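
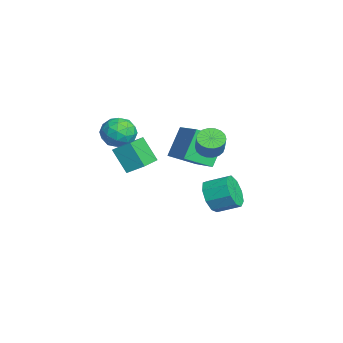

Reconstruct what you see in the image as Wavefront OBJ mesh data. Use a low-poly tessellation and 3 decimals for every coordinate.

v -2.112 -0.562 -0.945
v -2.791 -1.214 0.362
v -1.786 0.301 -0.345
v -2.465 -0.352 0.962
v -0.715 -1.328 -0.602
v -1.394 -1.981 0.705
v -0.389 -0.466 -0.002
v -1.068 -1.118 1.305
v 1.74 2.485 2.263
v 2.251 2.856 1.939
v 2.852 2.845 2.872
v 2.34 2.475 3.197
v 2.067 3.082 2.06
v 2.667 3.071 2.993
v 1.817 3.19 2.221
v 2.418 3.179 3.155
v 1.553 3.158 2.391
v 2.153 3.148 3.325
v 1.325 2.993 2.536
v 1.926 2.983 3.469
v 1.18 2.728 2.626
v 1.78 2.717 3.56
v 1.145 2.414 2.645
v 1.746 2.404 3.578
v 1.228 2.115 2.588
v 1.829 2.104 3.521
v 1.413 1.889 2.467
v 2.013 1.878 3.4
v 1.662 1.781 2.305
v 2.263 1.77 3.239
v 1.927 1.812 2.135
v 2.527 1.802 3.069
v 2.154 1.977 1.991
v 2.755 1.967 2.924
v 2.3 2.243 1.9
v 2.9 2.232 2.834
v 2.334 2.556 1.882
v 2.935 2.546 2.815
v -3.923 -0.982 1.325
v -3.066 -1.11 1.841
v -3.354 -1.95 0.139
v -2.497 -2.078 0.655
v -3.357 -2.479 0.999
v -3.709 -1.88 1.732
v -2.711 -1.18 0.248
v -3.063 -0.581 0.981
v -2.316 -1.232 1.176
v -2.716 -2.035 1.64
v -3.704 -1.025 0.34
v -4.104 -1.828 0.804
v -3.545 -0.961 1.687
v -2.875 -2.099 0.293
v -3.381 -2.335 0.495
v -2.877 -2.41 0.799
v -3.923 -1.413 1.623
v -3.418 -1.489 1.926
v -3.59 -2.293 1.432
v -3.002 -1.571 0.054
v -2.497 -1.647 0.357
v -3.543 -0.65 1.181
v -3.039 -0.725 1.485
v -2.83 -0.767 0.548
v -2.6 -1.108 1.599
v -2.265 -1.677 0.902
v -2.392 -1.149 0.663
v -2.598 -0.797 1.094
v -2.835 -1.58 1.872
v -2.5 -2.149 1.175
v -3.006 -2.384 1.377
v -3.213 -2.032 1.808
v -2.394 -1.652 1.481
v -3.92 -0.911 0.805
v -3.585 -1.48 0.108
v -3.207 -1.028 0.172
v -3.414 -0.676 0.603
v -4.155 -1.383 1.078
v -3.82 -1.952 0.381
v -3.822 -2.263 0.886
v -4.028 -1.911 1.317
v -4.026 -1.408 0.499
v -4.486 2.54 -2.192
v -4.303 1.058 -1.4
v -5.373 3.283 -0.598
v -5.191 1.801 0.194
v -2.589 3.179 -1.434
v -2.407 1.697 -0.642
v -3.477 3.922 0.16
v -3.294 2.44 0.952
v -3.008 3.149 -3.836
v -2.485 2.646 -3.077
v -2.129 3.848 -2.525
v -2.652 4.351 -3.284
v -2.049 2.772 -3.633
v -1.693 3.974 -3.082
v -2.062 3.074 -4.285
v -1.706 4.277 -3.733
v -2.517 3.412 -4.726
v -2.161 4.614 -4.175
v -3.202 3.626 -4.751
v -2.846 4.828 -4.199
v -3.797 3.617 -4.347
v -3.44 4.819 -3.796
v -4.022 3.389 -3.705
v -3.666 4.591 -3.153
v -3.773 3.049 -3.123
v -3.417 4.251 -2.572
v -3.166 2.755 -2.875
v -2.81 3.958 -2.324
f 2 4 1
f 5 2 1
f 1 4 3
f 3 5 1
f 2 8 4
f 6 2 5
f 6 8 2
f 4 8 3
f 7 5 3
f 3 8 7
f 7 6 5
f 8 6 7
f 10 9 13
f 10 13 11
f 11 13 14
f 11 14 12
f 13 9 15
f 13 15 14
f 14 15 16
f 14 16 12
f 15 9 17
f 15 17 16
f 16 17 18
f 16 18 12
f 17 9 19
f 17 19 18
f 18 19 20
f 18 20 12
f 19 9 21
f 19 21 20
f 20 21 22
f 20 22 12
f 21 9 23
f 21 23 22
f 22 23 24
f 22 24 12
f 23 9 25
f 23 25 24
f 24 25 26
f 24 26 12
f 25 9 27
f 25 27 26
f 26 27 28
f 26 28 12
f 27 9 29
f 27 29 28
f 28 29 30
f 28 30 12
f 29 9 31
f 29 31 30
f 30 31 32
f 30 32 12
f 31 9 33
f 31 33 32
f 32 33 34
f 32 34 12
f 33 9 35
f 33 35 34
f 34 35 36
f 34 36 12
f 35 9 37
f 35 37 36
f 36 37 38
f 36 38 12
f 37 9 10
f 37 10 38
f 38 10 11
f 38 11 12
f 39 76 55
f 76 50 79
f 55 79 44
f 76 79 55
f 39 55 51
f 55 44 56
f 51 56 40
f 55 56 51
f 39 51 60
f 51 40 61
f 60 61 46
f 51 61 60
f 39 60 72
f 60 46 75
f 72 75 49
f 60 75 72
f 39 72 76
f 72 49 80
f 76 80 50
f 72 80 76
f 40 56 67
f 56 44 70
f 67 70 48
f 56 70 67
f 44 79 57
f 79 50 78
f 57 78 43
f 79 78 57
f 50 80 77
f 80 49 73
f 77 73 41
f 80 73 77
f 49 75 74
f 75 46 62
f 74 62 45
f 75 62 74
f 46 61 66
f 61 40 63
f 66 63 47
f 61 63 66
f 42 68 54
f 68 48 69
f 54 69 43
f 68 69 54
f 42 54 52
f 54 43 53
f 52 53 41
f 54 53 52
f 42 52 59
f 52 41 58
f 59 58 45
f 52 58 59
f 42 59 64
f 59 45 65
f 64 65 47
f 59 65 64
f 42 64 68
f 64 47 71
f 68 71 48
f 64 71 68
f 43 69 57
f 69 48 70
f 57 70 44
f 69 70 57
f 41 53 77
f 53 43 78
f 77 78 50
f 53 78 77
f 45 58 74
f 58 41 73
f 74 73 49
f 58 73 74
f 47 65 66
f 65 45 62
f 66 62 46
f 65 62 66
f 48 71 67
f 71 47 63
f 67 63 40
f 71 63 67
f 82 84 81
f 85 82 81
f 81 84 83
f 83 85 81
f 82 88 84
f 86 82 85
f 86 88 82
f 84 88 83
f 87 85 83
f 83 88 87
f 87 86 85
f 88 86 87
f 90 89 93
f 90 93 91
f 91 93 94
f 91 94 92
f 93 89 95
f 93 95 94
f 94 95 96
f 94 96 92
f 95 89 97
f 95 97 96
f 96 97 98
f 96 98 92
f 97 89 99
f 97 99 98
f 98 99 100
f 98 100 92
f 99 89 101
f 99 101 100
f 100 101 102
f 100 102 92
f 101 89 103
f 101 103 102
f 102 103 104
f 102 104 92
f 103 89 105
f 103 105 104
f 104 105 106
f 104 106 92
f 105 89 107
f 105 107 106
f 106 107 108
f 106 108 92
f 107 89 90
f 107 90 108
f 108 90 91
f 108 91 92



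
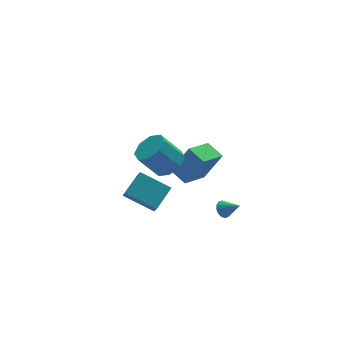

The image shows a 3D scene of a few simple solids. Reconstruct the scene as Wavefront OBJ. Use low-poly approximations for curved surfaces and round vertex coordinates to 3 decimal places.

v -1.036 1.238 -0.745
v -0.15 0.955 0.911
v -1.43 2.216 -0.368
v -0.544 1.933 1.289
v 0.344 2.027 -1.349
v 1.23 1.744 0.308
v -0.05 3.005 -0.971
v 0.836 2.722 0.685
v 0.864 0.682 -3.03
v 1.313 0.81 -3.301
v 1.456 -0.002 -2.37
v 1.298 0.997 -3.093
v 1.167 1.099 -2.869
v 0.954 1.09 -2.688
v 0.717 0.972 -2.598
v 0.52 0.776 -2.624
v 0.415 0.555 -2.759
v 0.429 0.368 -2.966
v 0.561 0.265 -3.19
v 0.773 0.274 -3.372
v 1.01 0.393 -3.462
v 1.207 0.589 -3.436
v -3.517 3.215 -2.334
v -2.4 3.987 -1.629
v -3.459 3.746 -3.008
v -2.342 4.519 -2.302
v -2.238 2.081 -3.118
v -1.121 2.854 -2.412
v -2.18 2.613 -3.791
v -1.063 3.385 -3.086
v -2.558 -0.549 2.763
v -1.836 -0.192 3.207
v -2.78 0.106 4.502
v -3.502 -0.251 4.057
v -2.19 0.291 2.837
v -3.134 0.589 4.132
v -2.76 0.282 2.424
v -3.704 0.58 3.719
v -3.212 -0.214 2.209
v -4.156 0.084 3.504
v -3.28 -0.906 2.318
v -4.224 -0.608 3.613
v -2.926 -1.389 2.688
v -3.87 -1.091 3.983
v -2.356 -1.38 3.101
v -3.3 -1.082 4.396
v -1.904 -0.884 3.316
v -2.848 -0.586 4.611
f 2 4 1
f 5 2 1
f 1 4 3
f 3 5 1
f 2 8 4
f 6 2 5
f 6 8 2
f 4 8 3
f 7 5 3
f 3 8 7
f 7 6 5
f 8 6 7
f 10 9 12
f 10 12 11
f 12 9 13
f 12 13 11
f 13 9 14
f 13 14 11
f 14 9 15
f 14 15 11
f 15 9 16
f 15 16 11
f 16 9 17
f 16 17 11
f 17 9 18
f 17 18 11
f 18 9 19
f 18 19 11
f 19 9 20
f 19 20 11
f 20 9 21
f 20 21 11
f 21 9 22
f 21 22 11
f 22 9 10
f 22 10 11
f 24 26 23
f 27 24 23
f 23 26 25
f 25 27 23
f 24 30 26
f 28 24 27
f 28 30 24
f 26 30 25
f 29 27 25
f 25 30 29
f 29 28 27
f 30 28 29
f 32 31 35
f 32 35 33
f 33 35 36
f 33 36 34
f 35 31 37
f 35 37 36
f 36 37 38
f 36 38 34
f 37 31 39
f 37 39 38
f 38 39 40
f 38 40 34
f 39 31 41
f 39 41 40
f 40 41 42
f 40 42 34
f 41 31 43
f 41 43 42
f 42 43 44
f 42 44 34
f 43 31 45
f 43 45 44
f 44 45 46
f 44 46 34
f 45 31 47
f 45 47 46
f 46 47 48
f 46 48 34
f 47 31 32
f 47 32 48
f 48 32 33
f 48 33 34



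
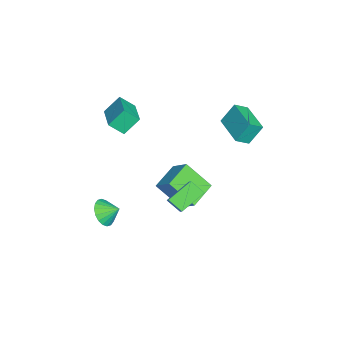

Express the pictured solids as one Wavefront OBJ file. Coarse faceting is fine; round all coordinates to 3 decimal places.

v -4.517 -4.817 1.625
v -5.007 -3.945 2.661
v -4.593 -3.903 0.82
v -5.083 -3.031 1.856
v -2.537 -4.249 2.084
v -3.027 -3.377 3.12
v -2.613 -3.335 1.279
v -3.103 -2.463 2.315
v -3.519 3.029 2.134
v -3.062 2.285 2.699
v -3.859 3.786 3.408
v -3.402 3.042 3.972
v -1.658 4.078 2.008
v -1.201 3.334 2.572
v -1.998 4.835 3.281
v -1.541 4.091 3.846
v 1.63 -0.28 -0.755
v 0.559 0.852 0.085
v 2.032 0.535 -1.339
v 0.961 1.666 -0.499
v 2.819 -0.026 0.419
v 1.748 1.105 1.259
v 3.221 0.788 -0.165
v 2.15 1.92 0.675
v -1.579 1.154 -2.346
v -1.86 -0.354 -0.769
v -0.824 2.029 -1.374
v -1.106 0.521 0.203
v 0.006 0.339 -2.843
v -0.276 -1.169 -1.266
v 0.76 1.214 -1.871
v 0.479 -0.294 -0.294
v 3.466 -3.583 -0.544
v 4.178 -3.329 -1.102
v 3.594 -2.697 0.024
v 3.846 -3.159 -1.292
v 3.439 -3.074 -1.333
v 3.037 -3.089 -1.218
v 2.72 -3.202 -0.97
v 2.55 -3.391 -0.637
v 2.563 -3.618 -0.286
v 2.754 -3.837 0.015
v 3.086 -4.007 0.204
v 3.493 -4.092 0.246
v 3.895 -4.077 0.131
v 4.212 -3.964 -0.117
v 4.381 -3.775 -0.45
v 4.369 -3.549 -0.802
f 2 4 1
f 5 2 1
f 1 4 3
f 3 5 1
f 2 8 4
f 6 2 5
f 6 8 2
f 4 8 3
f 7 5 3
f 3 8 7
f 7 6 5
f 8 6 7
f 10 12 9
f 13 10 9
f 9 12 11
f 11 13 9
f 10 16 12
f 14 10 13
f 14 16 10
f 12 16 11
f 15 13 11
f 11 16 15
f 15 14 13
f 16 14 15
f 18 20 17
f 21 18 17
f 17 20 19
f 19 21 17
f 18 24 20
f 22 18 21
f 22 24 18
f 20 24 19
f 23 21 19
f 19 24 23
f 23 22 21
f 24 22 23
f 26 28 25
f 29 26 25
f 25 28 27
f 27 29 25
f 26 32 28
f 30 26 29
f 30 32 26
f 28 32 27
f 31 29 27
f 27 32 31
f 31 30 29
f 32 30 31
f 34 33 36
f 34 36 35
f 36 33 37
f 36 37 35
f 37 33 38
f 37 38 35
f 38 33 39
f 38 39 35
f 39 33 40
f 39 40 35
f 40 33 41
f 40 41 35
f 41 33 42
f 41 42 35
f 42 33 43
f 42 43 35
f 43 33 44
f 43 44 35
f 44 33 45
f 44 45 35
f 45 33 46
f 45 46 35
f 46 33 47
f 46 47 35
f 47 33 48
f 47 48 35
f 48 33 34
f 48 34 35



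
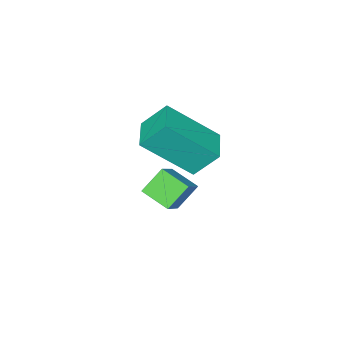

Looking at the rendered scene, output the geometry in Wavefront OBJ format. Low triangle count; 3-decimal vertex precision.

v 0.74 -2.463 3.669
v 1.818 -3.406 4.917
v 1.48 -1.708 3.6
v 2.559 -2.651 4.848
v 1.201 -2.989 2.872
v 2.28 -3.932 4.12
v 1.942 -2.234 2.803
v 3.02 -3.177 4.051
v 1.62 -4.253 0.729
v 0.966 -4.127 1.392
v 1.438 -3.386 0.385
v 0.784 -3.26 1.049
v 2.396 -3.82 1.411
v 1.742 -3.694 2.075
v 2.214 -2.953 1.068
v 1.56 -2.827 1.731
f 2 4 1
f 5 2 1
f 1 4 3
f 3 5 1
f 2 8 4
f 6 2 5
f 6 8 2
f 4 8 3
f 7 5 3
f 3 8 7
f 7 6 5
f 8 6 7
f 10 12 9
f 13 10 9
f 9 12 11
f 11 13 9
f 10 16 12
f 14 10 13
f 14 16 10
f 12 16 11
f 15 13 11
f 11 16 15
f 15 14 13
f 16 14 15



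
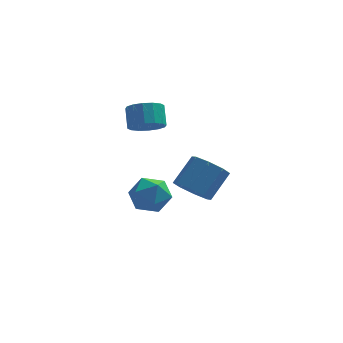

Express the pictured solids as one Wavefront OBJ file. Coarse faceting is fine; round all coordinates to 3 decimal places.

v -3.577 0.178 -0.15
v -2.87 0.305 -1.109
v -2.09 -0.565 0.849
v -1.383 -0.438 -0.11
v -1.776 0.53 0.476
v -2.695 0.99 -0.141
v -2.265 -1.25 -0.119
v -3.184 -0.79 -0.736
v -2.059 -0.578 -1.09
v -1.757 0.522 -0.722
v -3.203 -0.782 0.462
v -2.901 0.318 0.83
v -0.446 -3.537 2.226
v 0.457 -3.954 1.89
v 1.369 -2.999 3.157
v 0.466 -2.583 3.494
v 0.273 -3.271 1.509
v 1.185 -2.316 2.776
v -0.333 -2.744 1.548
v 0.579 -1.79 2.815
v -1.005 -2.682 1.984
v -0.093 -1.727 3.251
v -1.349 -3.121 2.563
v -0.437 -2.166 3.83
v -1.165 -3.804 2.944
v -0.253 -2.849 4.211
v -0.559 -4.33 2.905
v 0.353 -3.376 4.172
v 0.113 -4.393 2.469
v 1.025 -3.438 3.736
v -2.662 2.252 3.419
v -1.859 1.88 3.862
v -1.975 2.775 4.824
v -2.778 3.148 4.381
v -1.68 2.242 3.546
v -1.796 3.138 4.509
v -1.765 2.607 3.197
v -1.881 3.503 4.159
v -2.09 2.877 2.906
v -2.206 3.773 3.869
v -2.568 2.979 2.753
v -2.684 3.875 3.716
v -3.072 2.887 2.779
v -3.188 3.783 3.742
v -3.465 2.625 2.976
v -3.581 3.52 3.938
v -3.644 2.262 3.291
v -3.76 3.158 4.254
v -3.559 1.897 3.641
v -3.675 2.793 4.603
v -3.234 1.627 3.931
v -3.35 2.523 4.894
v -2.756 1.525 4.084
v -2.872 2.421 5.047
v -2.252 1.617 4.058
v -2.368 2.513 5.021
f 1 12 6
f 1 6 2
f 1 2 8
f 1 8 11
f 1 11 12
f 2 6 10
f 6 12 5
f 12 11 3
f 11 8 7
f 8 2 9
f 4 10 5
f 4 5 3
f 4 3 7
f 4 7 9
f 4 9 10
f 5 10 6
f 3 5 12
f 7 3 11
f 9 7 8
f 10 9 2
f 14 13 17
f 14 17 15
f 15 17 18
f 15 18 16
f 17 13 19
f 17 19 18
f 18 19 20
f 18 20 16
f 19 13 21
f 19 21 20
f 20 21 22
f 20 22 16
f 21 13 23
f 21 23 22
f 22 23 24
f 22 24 16
f 23 13 25
f 23 25 24
f 24 25 26
f 24 26 16
f 25 13 27
f 25 27 26
f 26 27 28
f 26 28 16
f 27 13 29
f 27 29 28
f 28 29 30
f 28 30 16
f 29 13 14
f 29 14 30
f 30 14 15
f 30 15 16
f 32 31 35
f 32 35 33
f 33 35 36
f 33 36 34
f 35 31 37
f 35 37 36
f 36 37 38
f 36 38 34
f 37 31 39
f 37 39 38
f 38 39 40
f 38 40 34
f 39 31 41
f 39 41 40
f 40 41 42
f 40 42 34
f 41 31 43
f 41 43 42
f 42 43 44
f 42 44 34
f 43 31 45
f 43 45 44
f 44 45 46
f 44 46 34
f 45 31 47
f 45 47 46
f 46 47 48
f 46 48 34
f 47 31 49
f 47 49 48
f 48 49 50
f 48 50 34
f 49 31 51
f 49 51 50
f 50 51 52
f 50 52 34
f 51 31 53
f 51 53 52
f 52 53 54
f 52 54 34
f 53 31 55
f 53 55 54
f 54 55 56
f 54 56 34
f 55 31 32
f 55 32 56
f 56 32 33
f 56 33 34



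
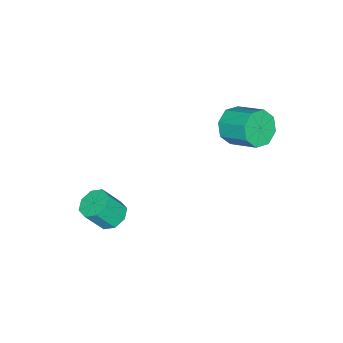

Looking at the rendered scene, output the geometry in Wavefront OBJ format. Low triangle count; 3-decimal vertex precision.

v -1.681 2.3 0.475
v -1.091 1.907 0.979
v -0.788 3.166 1.608
v -1.379 3.56 1.105
v -0.831 2.13 0.408
v -0.528 3.389 1.037
v -1.069 2.453 -0.124
v -0.766 3.712 0.506
v -1.666 2.686 -0.304
v -1.363 3.946 0.325
v -2.272 2.694 -0.028
v -1.969 3.953 0.601
v -2.532 2.471 0.543
v -2.229 3.73 1.172
v -2.294 2.148 1.074
v -1.991 3.407 1.704
v -1.697 1.914 1.255
v -1.394 3.174 1.884
v 1.634 -1.336 -4.24
v 2.199 -0.893 -4.293
v 2.711 -1.42 -3.232
v 2.146 -1.864 -3.18
v 1.791 -0.68 -3.99
v 2.303 -1.207 -2.929
v 1.291 -0.851 -3.834
v 1.803 -1.378 -2.773
v 0.992 -1.307 -3.916
v 1.504 -1.834 -2.855
v 1.069 -1.78 -4.188
v 1.581 -2.307 -3.127
v 1.477 -1.993 -4.491
v 1.989 -2.52 -3.43
v 1.977 -1.822 -4.647
v 2.489 -2.349 -3.586
v 2.276 -1.366 -4.565
v 2.788 -1.893 -3.504
f 2 1 5
f 2 5 3
f 3 5 6
f 3 6 4
f 5 1 7
f 5 7 6
f 6 7 8
f 6 8 4
f 7 1 9
f 7 9 8
f 8 9 10
f 8 10 4
f 9 1 11
f 9 11 10
f 10 11 12
f 10 12 4
f 11 1 13
f 11 13 12
f 12 13 14
f 12 14 4
f 13 1 15
f 13 15 14
f 14 15 16
f 14 16 4
f 15 1 17
f 15 17 16
f 16 17 18
f 16 18 4
f 17 1 2
f 17 2 18
f 18 2 3
f 18 3 4
f 20 19 23
f 20 23 21
f 21 23 24
f 21 24 22
f 23 19 25
f 23 25 24
f 24 25 26
f 24 26 22
f 25 19 27
f 25 27 26
f 26 27 28
f 26 28 22
f 27 19 29
f 27 29 28
f 28 29 30
f 28 30 22
f 29 19 31
f 29 31 30
f 30 31 32
f 30 32 22
f 31 19 33
f 31 33 32
f 32 33 34
f 32 34 22
f 33 19 35
f 33 35 34
f 34 35 36
f 34 36 22
f 35 19 20
f 35 20 36
f 36 20 21
f 36 21 22



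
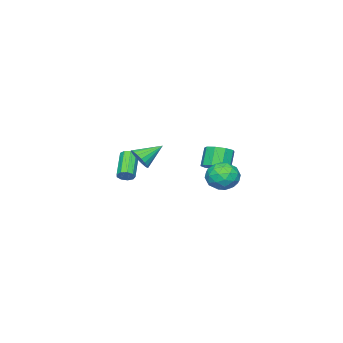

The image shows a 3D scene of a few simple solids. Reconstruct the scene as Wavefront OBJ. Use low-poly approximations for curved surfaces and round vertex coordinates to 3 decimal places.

v -1.984 4.301 2.023
v -1.265 4.959 1.55
v -0.835 2.981 1.93
v -0.116 3.639 1.457
v -0.379 3.782 2.498
v -1.089 4.597 2.556
v -1.011 3.343 0.924
v -1.721 4.158 0.982
v -0.664 4.367 0.872
v -0.273 4.639 1.845
v -1.827 3.301 1.635
v -1.436 3.573 2.608
v -1.725 4.746 1.795
v -0.375 3.194 1.685
v -0.529 3.278 2.297
v -0.107 3.665 2.02
v -1.622 4.533 2.386
v -1.199 4.92 2.108
v -0.679 4.228 2.665
v -0.901 3.02 1.372
v -0.478 3.407 1.094
v -1.993 4.275 1.46
v -1.571 4.662 1.183
v -1.421 3.712 0.815
v -0.95 4.785 1.118
v -0.274 4.009 1.064
v -0.8 3.835 0.75
v -1.217 4.314 0.784
v -0.72 4.944 1.69
v -0.045 4.169 1.635
v -0.199 4.252 2.247
v -0.617 4.732 2.281
v -0.367 4.596 1.291
v -2.055 3.771 1.845
v -1.38 2.996 1.79
v -1.483 3.208 1.199
v -1.901 3.688 1.233
v -1.826 3.931 2.416
v -1.15 3.155 2.362
v -0.883 3.626 2.696
v -1.3 4.105 2.73
v -1.733 3.344 2.189
v -1.937 -3.56 -0.226
v -1.559 -3.956 -0.036
v -2.965 -4.737 1.136
v -3.343 -4.34 0.946
v -1.545 -3.634 0.195
v -2.951 -4.415 1.367
v -1.715 -3.277 0.229
v -3.121 -4.058 1.401
v -1.988 -3.052 0.05
v -3.394 -3.833 1.222
v -2.238 -3.065 -0.258
v -3.644 -3.846 0.914
v -2.347 -3.309 -0.551
v -3.753 -4.09 0.621
v -2.264 -3.67 -0.692
v -3.67 -4.451 0.48
v -2.028 -3.98 -0.615
v -3.434 -4.761 0.557
v -1.75 -4.093 -0.356
v -3.155 -4.874 0.816
v -2.028 -2.608 1.364
v -1.766 -2.991 2.076
v -3.292 -1.812 2.256
v -1.566 -2.67 2.075
v -1.457 -2.338 1.932
v -1.461 -2.058 1.677
v -1.577 -1.888 1.36
v -1.783 -1.86 1.043
v -2.037 -1.981 0.791
v -2.29 -2.226 0.652
v -2.491 -2.546 0.653
v -2.6 -2.879 0.796
v -2.596 -3.159 1.051
v -2.479 -3.329 1.368
v -2.273 -3.356 1.685
v -2.019 -3.236 1.937
v -2.548 2.496 1.628
v -2.127 3.2 1.999
v -2.831 2.988 3.202
v -3.252 2.284 2.832
v -2.648 3.385 1.727
v -3.351 3.173 2.93
v -3.121 3.154 1.409
v -3.825 2.942 2.612
v -3.327 2.615 1.194
v -4.031 2.403 2.397
v -3.168 2.02 1.182
v -3.872 1.808 2.385
v -2.719 1.648 1.379
v -3.423 1.436 2.582
v -2.19 1.673 1.693
v -2.894 1.461 2.896
v -1.828 2.083 1.977
v -2.532 1.871 3.18
v -1.804 2.686 2.097
v -2.508 2.474 3.301
f 1 38 17
f 38 12 41
f 17 41 6
f 38 41 17
f 1 17 13
f 17 6 18
f 13 18 2
f 17 18 13
f 1 13 22
f 13 2 23
f 22 23 8
f 13 23 22
f 1 22 34
f 22 8 37
f 34 37 11
f 22 37 34
f 1 34 38
f 34 11 42
f 38 42 12
f 34 42 38
f 2 18 29
f 18 6 32
f 29 32 10
f 18 32 29
f 6 41 19
f 41 12 40
f 19 40 5
f 41 40 19
f 12 42 39
f 42 11 35
f 39 35 3
f 42 35 39
f 11 37 36
f 37 8 24
f 36 24 7
f 37 24 36
f 8 23 28
f 23 2 25
f 28 25 9
f 23 25 28
f 4 30 16
f 30 10 31
f 16 31 5
f 30 31 16
f 4 16 14
f 16 5 15
f 14 15 3
f 16 15 14
f 4 14 21
f 14 3 20
f 21 20 7
f 14 20 21
f 4 21 26
f 21 7 27
f 26 27 9
f 21 27 26
f 4 26 30
f 26 9 33
f 30 33 10
f 26 33 30
f 5 31 19
f 31 10 32
f 19 32 6
f 31 32 19
f 3 15 39
f 15 5 40
f 39 40 12
f 15 40 39
f 7 20 36
f 20 3 35
f 36 35 11
f 20 35 36
f 9 27 28
f 27 7 24
f 28 24 8
f 27 24 28
f 10 33 29
f 33 9 25
f 29 25 2
f 33 25 29
f 44 43 47
f 44 47 45
f 45 47 48
f 45 48 46
f 47 43 49
f 47 49 48
f 48 49 50
f 48 50 46
f 49 43 51
f 49 51 50
f 50 51 52
f 50 52 46
f 51 43 53
f 51 53 52
f 52 53 54
f 52 54 46
f 53 43 55
f 53 55 54
f 54 55 56
f 54 56 46
f 55 43 57
f 55 57 56
f 56 57 58
f 56 58 46
f 57 43 59
f 57 59 58
f 58 59 60
f 58 60 46
f 59 43 61
f 59 61 60
f 60 61 62
f 60 62 46
f 61 43 44
f 61 44 62
f 62 44 45
f 62 45 46
f 64 63 66
f 64 66 65
f 66 63 67
f 66 67 65
f 67 63 68
f 67 68 65
f 68 63 69
f 68 69 65
f 69 63 70
f 69 70 65
f 70 63 71
f 70 71 65
f 71 63 72
f 71 72 65
f 72 63 73
f 72 73 65
f 73 63 74
f 73 74 65
f 74 63 75
f 74 75 65
f 75 63 76
f 75 76 65
f 76 63 77
f 76 77 65
f 77 63 78
f 77 78 65
f 78 63 64
f 78 64 65
f 80 79 83
f 80 83 81
f 81 83 84
f 81 84 82
f 83 79 85
f 83 85 84
f 84 85 86
f 84 86 82
f 85 79 87
f 85 87 86
f 86 87 88
f 86 88 82
f 87 79 89
f 87 89 88
f 88 89 90
f 88 90 82
f 89 79 91
f 89 91 90
f 90 91 92
f 90 92 82
f 91 79 93
f 91 93 92
f 92 93 94
f 92 94 82
f 93 79 95
f 93 95 94
f 94 95 96
f 94 96 82
f 95 79 97
f 95 97 96
f 96 97 98
f 96 98 82
f 97 79 80
f 97 80 98
f 98 80 81
f 98 81 82



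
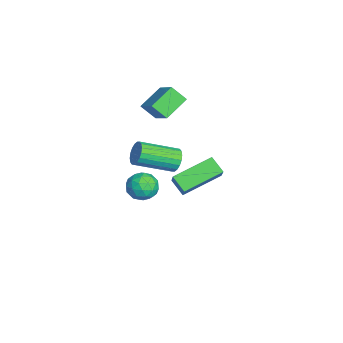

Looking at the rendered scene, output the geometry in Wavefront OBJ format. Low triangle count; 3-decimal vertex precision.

v 0.879 -0.511 2.46
v 1.126 -0.225 1.853
v 1.954 -0.535 2.887
v 2.201 -0.249 2.28
v 1.797 0.143 2.721
v 1.133 0.158 2.457
v 1.947 -0.918 2.283
v 1.283 -0.903 2.019
v 1.787 -0.477 1.744
v 1.694 0.179 2.014
v 1.386 -0.939 2.726
v 1.293 -0.283 2.996
v 0.908 -0.366 2.119
v 2.172 -0.394 2.621
v 1.934 -0.164 2.88
v 2.08 0.004 2.523
v 0.912 -0.141 2.474
v 1.058 0.027 2.117
v 1.452 0.243 2.627
v 2.022 -0.787 2.623
v 2.168 -0.619 2.266
v 1 -0.764 2.217
v 1.146 -0.596 1.86
v 1.628 -1.003 2.113
v 1.442 -0.346 1.698
v 2.074 -0.36 1.949
v 1.924 -0.753 1.951
v 1.534 -0.744 1.796
v 1.387 0.039 1.857
v 2.019 0.025 2.108
v 1.781 0.256 2.367
v 1.391 0.264 2.212
v 1.776 -0.109 1.793
v 1.061 -0.785 2.632
v 1.693 -0.799 2.883
v 1.689 -1.024 2.528
v 1.299 -1.016 2.373
v 1.006 -0.4 2.791
v 1.638 -0.414 3.042
v 1.546 -0.016 2.944
v 1.156 -0.007 2.789
v 1.304 -0.651 2.947
v -4.365 0.594 4.103
v -3.301 1.021 4.853
v -4.168 1.216 3.469
v -3.104 1.643 4.219
v -3.596 -0.263 3.501
v -2.532 0.164 4.251
v -3.399 0.359 2.867
v -2.335 0.786 3.617
v -3.006 1.188 0.43
v -2.727 1.012 -0.083
v -2.475 -0.684 0.637
v -2.754 -0.508 1.15
v -2.522 1.107 0.069
v -2.27 -0.59 0.788
v -2.413 1.217 0.291
v -2.161 -0.479 1.01
v -2.421 1.322 0.541
v -2.169 -0.374 1.261
v -2.546 1.401 0.77
v -2.294 -0.296 1.489
v -2.761 1.437 0.931
v -2.509 -0.26 1.65
v -3.025 1.424 0.993
v -2.773 -0.273 1.712
v -3.285 1.364 0.943
v -3.033 -0.332 1.663
v -3.49 1.27 0.792
v -3.238 -0.427 1.511
v -3.599 1.159 0.57
v -3.347 -0.537 1.289
v -3.591 1.054 0.319
v -3.339 -0.642 1.039
v -3.466 0.976 0.091
v -3.214 -0.721 0.81
v -3.251 0.94 -0.07
v -2.999 -0.757 0.649
v -2.987 0.953 -0.132
v -2.735 -0.744 0.587
v -3.799 1.04 -1.503
v -3.033 1.059 -0.66
v -4.546 2.747 -0.864
v -3.78 2.767 -0.021
v -3.22 1.493 -2.039
v -2.454 1.513 -1.196
v -3.967 3.201 -1.4
v -3.201 3.22 -0.557
f 1 38 17
f 38 12 41
f 17 41 6
f 38 41 17
f 1 17 13
f 17 6 18
f 13 18 2
f 17 18 13
f 1 13 22
f 13 2 23
f 22 23 8
f 13 23 22
f 1 22 34
f 22 8 37
f 34 37 11
f 22 37 34
f 1 34 38
f 34 11 42
f 38 42 12
f 34 42 38
f 2 18 29
f 18 6 32
f 29 32 10
f 18 32 29
f 6 41 19
f 41 12 40
f 19 40 5
f 41 40 19
f 12 42 39
f 42 11 35
f 39 35 3
f 42 35 39
f 11 37 36
f 37 8 24
f 36 24 7
f 37 24 36
f 8 23 28
f 23 2 25
f 28 25 9
f 23 25 28
f 4 30 16
f 30 10 31
f 16 31 5
f 30 31 16
f 4 16 14
f 16 5 15
f 14 15 3
f 16 15 14
f 4 14 21
f 14 3 20
f 21 20 7
f 14 20 21
f 4 21 26
f 21 7 27
f 26 27 9
f 21 27 26
f 4 26 30
f 26 9 33
f 30 33 10
f 26 33 30
f 5 31 19
f 31 10 32
f 19 32 6
f 31 32 19
f 3 15 39
f 15 5 40
f 39 40 12
f 15 40 39
f 7 20 36
f 20 3 35
f 36 35 11
f 20 35 36
f 9 27 28
f 27 7 24
f 28 24 8
f 27 24 28
f 10 33 29
f 33 9 25
f 29 25 2
f 33 25 29
f 44 46 43
f 47 44 43
f 43 46 45
f 45 47 43
f 44 50 46
f 48 44 47
f 48 50 44
f 46 50 45
f 49 47 45
f 45 50 49
f 49 48 47
f 50 48 49
f 52 51 55
f 52 55 53
f 53 55 56
f 53 56 54
f 55 51 57
f 55 57 56
f 56 57 58
f 56 58 54
f 57 51 59
f 57 59 58
f 58 59 60
f 58 60 54
f 59 51 61
f 59 61 60
f 60 61 62
f 60 62 54
f 61 51 63
f 61 63 62
f 62 63 64
f 62 64 54
f 63 51 65
f 63 65 64
f 64 65 66
f 64 66 54
f 65 51 67
f 65 67 66
f 66 67 68
f 66 68 54
f 67 51 69
f 67 69 68
f 68 69 70
f 68 70 54
f 69 51 71
f 69 71 70
f 70 71 72
f 70 72 54
f 71 51 73
f 71 73 72
f 72 73 74
f 72 74 54
f 73 51 75
f 73 75 74
f 74 75 76
f 74 76 54
f 75 51 77
f 75 77 76
f 76 77 78
f 76 78 54
f 77 51 79
f 77 79 78
f 78 79 80
f 78 80 54
f 79 51 52
f 79 52 80
f 80 52 53
f 80 53 54
f 82 84 81
f 85 82 81
f 81 84 83
f 83 85 81
f 82 88 84
f 86 82 85
f 86 88 82
f 84 88 83
f 87 85 83
f 83 88 87
f 87 86 85
f 88 86 87



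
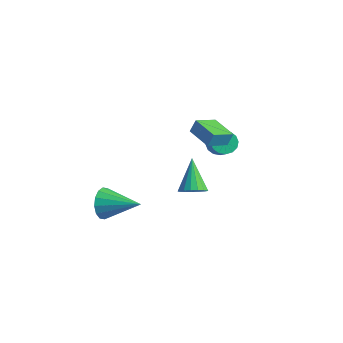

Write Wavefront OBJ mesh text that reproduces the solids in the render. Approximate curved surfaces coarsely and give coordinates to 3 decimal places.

v 0.633 1.527 -2.109
v 1.195 1.292 -1.56
v -0.413 2.573 -0.591
v 1.335 1.632 -1.697
v 1.314 1.948 -1.929
v 1.137 2.167 -2.202
v 0.845 2.24 -2.454
v 0.505 2.15 -2.627
v 0.193 1.917 -2.681
v -0.017 1.595 -2.604
v -0.078 1.257 -2.414
v 0.023 0.981 -2.154
v 0.265 0.83 -1.883
v 0.591 0.839 -1.665
v 0.926 1.006 -1.548
v 0.514 3.706 0.484
v 1.057 3.73 -0.032
v 1.91 3.199 0.839
v 1.366 3.174 1.356
v 1.079 4.07 0.153
v 1.932 3.539 1.024
v 0.95 4.313 0.427
v 1.803 3.782 1.299
v 0.704 4.393 0.717
v 1.557 3.862 1.588
v 0.407 4.288 0.944
v 1.26 3.757 1.815
v 0.138 4.028 1.048
v 0.991 3.497 1.919
v -0.03 3.681 1.001
v 0.823 3.15 1.872
v -0.052 3.341 0.816
v 0.801 2.81 1.687
v 0.077 3.098 0.541
v 0.93 2.567 1.413
v 0.323 3.018 0.252
v 1.176 2.487 1.123
v 0.62 3.123 0.025
v 1.473 2.592 0.896
v 0.889 3.383 -0.079
v 1.742 2.852 0.792
v 1.268 0.554 3.746
v 1.399 0.858 4.496
v 1.491 1.811 3.197
v 1.622 2.115 3.948
v 2.798 0.225 3.612
v 2.929 0.529 4.363
v 3.021 1.482 3.064
v 3.152 1.786 3.814
v -1.138 -3.394 -1.063
v -0.741 -3.746 -1.911
v 0.818 -2.646 -0.457
v -0.891 -3.263 -2.023
v -1.107 -2.816 -1.878
v -1.332 -2.523 -1.514
v -1.504 -2.465 -1.03
v -1.579 -2.655 -0.554
v -1.535 -3.043 -0.215
v -1.385 -3.526 -0.103
v -1.169 -3.973 -0.248
v -0.944 -4.265 -0.611
v -0.771 -4.324 -1.096
v -0.697 -4.134 -1.571
f 2 1 4
f 2 4 3
f 4 1 5
f 4 5 3
f 5 1 6
f 5 6 3
f 6 1 7
f 6 7 3
f 7 1 8
f 7 8 3
f 8 1 9
f 8 9 3
f 9 1 10
f 9 10 3
f 10 1 11
f 10 11 3
f 11 1 12
f 11 12 3
f 12 1 13
f 12 13 3
f 13 1 14
f 13 14 3
f 14 1 15
f 14 15 3
f 15 1 2
f 15 2 3
f 17 16 20
f 17 20 18
f 18 20 21
f 18 21 19
f 20 16 22
f 20 22 21
f 21 22 23
f 21 23 19
f 22 16 24
f 22 24 23
f 23 24 25
f 23 25 19
f 24 16 26
f 24 26 25
f 25 26 27
f 25 27 19
f 26 16 28
f 26 28 27
f 27 28 29
f 27 29 19
f 28 16 30
f 28 30 29
f 29 30 31
f 29 31 19
f 30 16 32
f 30 32 31
f 31 32 33
f 31 33 19
f 32 16 34
f 32 34 33
f 33 34 35
f 33 35 19
f 34 16 36
f 34 36 35
f 35 36 37
f 35 37 19
f 36 16 38
f 36 38 37
f 37 38 39
f 37 39 19
f 38 16 40
f 38 40 39
f 39 40 41
f 39 41 19
f 40 16 17
f 40 17 41
f 41 17 18
f 41 18 19
f 43 45 42
f 46 43 42
f 42 45 44
f 44 46 42
f 43 49 45
f 47 43 46
f 47 49 43
f 45 49 44
f 48 46 44
f 44 49 48
f 48 47 46
f 49 47 48
f 51 50 53
f 51 53 52
f 53 50 54
f 53 54 52
f 54 50 55
f 54 55 52
f 55 50 56
f 55 56 52
f 56 50 57
f 56 57 52
f 57 50 58
f 57 58 52
f 58 50 59
f 58 59 52
f 59 50 60
f 59 60 52
f 60 50 61
f 60 61 52
f 61 50 62
f 61 62 52
f 62 50 63
f 62 63 52
f 63 50 51
f 63 51 52



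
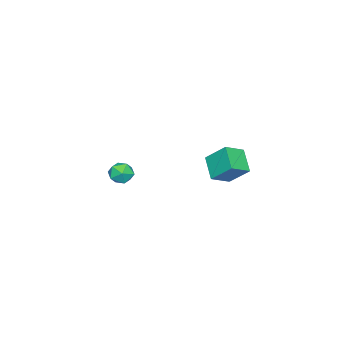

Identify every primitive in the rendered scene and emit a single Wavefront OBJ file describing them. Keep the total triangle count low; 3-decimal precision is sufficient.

v -4.61 -3.631 -2.675
v -3.921 -3.033 -2.739
v -3.659 -4.747 -2.881
v -2.97 -4.149 -2.945
v -3.391 -4.28 -2.143
v -3.978 -3.59 -2.015
v -3.602 -4.19 -3.605
v -4.189 -3.5 -3.477
v -3.298 -3.378 -3.313
v -3.167 -3.434 -2.409
v -4.413 -4.346 -3.211
v -4.282 -4.402 -2.307
v -4.139 2.872 0.049
v -4.154 4.168 1.297
v -3.081 3.819 -0.922
v -3.097 5.116 0.327
v -3.003 2.264 0.693
v -3.019 3.561 1.942
v -1.946 3.212 -0.277
v -1.961 4.508 0.971
f 1 12 6
f 1 6 2
f 1 2 8
f 1 8 11
f 1 11 12
f 2 6 10
f 6 12 5
f 12 11 3
f 11 8 7
f 8 2 9
f 4 10 5
f 4 5 3
f 4 3 7
f 4 7 9
f 4 9 10
f 5 10 6
f 3 5 12
f 7 3 11
f 9 7 8
f 10 9 2
f 14 16 13
f 17 14 13
f 13 16 15
f 15 17 13
f 14 20 16
f 18 14 17
f 18 20 14
f 16 20 15
f 19 17 15
f 15 20 19
f 19 18 17
f 20 18 19



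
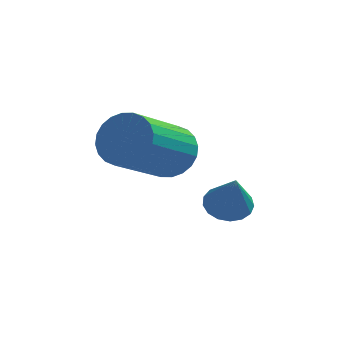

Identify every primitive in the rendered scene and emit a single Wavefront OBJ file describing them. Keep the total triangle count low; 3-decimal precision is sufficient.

v 0.987 3.21 0.762
v 1.354 2.749 0.465
v 1.193 2.59 1.978
v 1.563 2.973 0.544
v 1.64 3.251 0.672
v 1.567 3.519 0.822
v 1.362 3.717 0.958
v 1.071 3.799 1.049
v 0.76 3.746 1.075
v 0.502 3.57 1.029
v 0.355 3.312 0.922
v 0.352 3.031 0.778
v 0.495 2.79 0.631
v 0.751 2.646 0.514
v 1.061 2.632 0.454
v -0.489 3.001 2.717
v -0.048 3.244 3.378
v -1.031 1.802 4.563
v -1.471 1.559 3.903
v -0.307 3.438 3.399
v -1.29 1.996 4.585
v -0.593 3.565 3.317
v -1.576 2.123 4.503
v -0.863 3.607 3.143
v -1.846 2.164 4.329
v -1.077 3.556 2.905
v -2.059 2.114 4.091
v -1.2 3.421 2.638
v -2.183 1.979 3.824
v -1.216 3.222 2.383
v -2.198 1.779 3.569
v -1.12 2.989 2.179
v -2.103 1.547 3.365
v -0.929 2.758 2.057
v -1.912 1.316 3.242
v -0.67 2.564 2.035
v -1.653 1.122 3.221
v -0.384 2.437 2.117
v -1.367 0.995 3.303
v -0.114 2.396 2.291
v -1.097 0.953 3.477
v 0.099 2.446 2.529
v -0.883 1.004 3.715
v 0.223 2.581 2.796
v -0.76 1.139 3.982
v 0.238 2.781 3.051
v -0.744 1.338 4.237
v 0.143 3.013 3.255
v -0.84 1.571 4.441
f 2 1 4
f 2 4 3
f 4 1 5
f 4 5 3
f 5 1 6
f 5 6 3
f 6 1 7
f 6 7 3
f 7 1 8
f 7 8 3
f 8 1 9
f 8 9 3
f 9 1 10
f 9 10 3
f 10 1 11
f 10 11 3
f 11 1 12
f 11 12 3
f 12 1 13
f 12 13 3
f 13 1 14
f 13 14 3
f 14 1 15
f 14 15 3
f 15 1 2
f 15 2 3
f 17 16 20
f 17 20 18
f 18 20 21
f 18 21 19
f 20 16 22
f 20 22 21
f 21 22 23
f 21 23 19
f 22 16 24
f 22 24 23
f 23 24 25
f 23 25 19
f 24 16 26
f 24 26 25
f 25 26 27
f 25 27 19
f 26 16 28
f 26 28 27
f 27 28 29
f 27 29 19
f 28 16 30
f 28 30 29
f 29 30 31
f 29 31 19
f 30 16 32
f 30 32 31
f 31 32 33
f 31 33 19
f 32 16 34
f 32 34 33
f 33 34 35
f 33 35 19
f 34 16 36
f 34 36 35
f 35 36 37
f 35 37 19
f 36 16 38
f 36 38 37
f 37 38 39
f 37 39 19
f 38 16 40
f 38 40 39
f 39 40 41
f 39 41 19
f 40 16 42
f 40 42 41
f 41 42 43
f 41 43 19
f 42 16 44
f 42 44 43
f 43 44 45
f 43 45 19
f 44 16 46
f 44 46 45
f 45 46 47
f 45 47 19
f 46 16 48
f 46 48 47
f 47 48 49
f 47 49 19
f 48 16 17
f 48 17 49
f 49 17 18
f 49 18 19



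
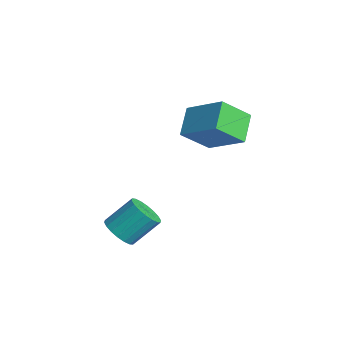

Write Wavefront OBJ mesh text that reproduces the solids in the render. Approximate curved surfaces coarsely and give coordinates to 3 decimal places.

v 0.132 2.661 -1.502
v 0.102 1.342 -0.352
v -0.884 3.426 -0.652
v -0.914 2.107 0.498
v 1.694 3.553 -0.438
v 1.664 2.234 0.712
v 0.678 4.318 0.412
v 0.648 2.999 1.562
v 1.533 -2.033 -4.531
v 2.324 -1.894 -4.775
v 2.459 -0.728 -3.673
v 1.667 -0.867 -3.429
v 2.128 -1.664 -4.995
v 2.263 -0.498 -3.893
v 1.813 -1.507 -5.122
v 1.948 -0.341 -4.021
v 1.443 -1.454 -5.133
v 1.578 -0.288 -4.031
v 1.091 -1.516 -5.024
v 1.226 -0.35 -3.923
v 0.826 -1.68 -4.818
v 0.961 -0.514 -3.716
v 0.701 -1.915 -4.555
v 0.836 -0.748 -3.453
v 0.741 -2.172 -4.287
v 0.876 -1.006 -3.185
v 0.937 -2.402 -4.067
v 1.072 -1.236 -2.965
v 1.252 -2.559 -3.939
v 1.387 -1.393 -2.838
v 1.622 -2.612 -3.929
v 1.757 -1.446 -2.827
v 1.974 -2.55 -4.037
v 2.109 -1.384 -2.936
v 2.239 -2.386 -4.244
v 2.374 -1.22 -3.142
v 2.364 -2.152 -4.507
v 2.499 -0.985 -3.405
f 2 4 1
f 5 2 1
f 1 4 3
f 3 5 1
f 2 8 4
f 6 2 5
f 6 8 2
f 4 8 3
f 7 5 3
f 3 8 7
f 7 6 5
f 8 6 7
f 10 9 13
f 10 13 11
f 11 13 14
f 11 14 12
f 13 9 15
f 13 15 14
f 14 15 16
f 14 16 12
f 15 9 17
f 15 17 16
f 16 17 18
f 16 18 12
f 17 9 19
f 17 19 18
f 18 19 20
f 18 20 12
f 19 9 21
f 19 21 20
f 20 21 22
f 20 22 12
f 21 9 23
f 21 23 22
f 22 23 24
f 22 24 12
f 23 9 25
f 23 25 24
f 24 25 26
f 24 26 12
f 25 9 27
f 25 27 26
f 26 27 28
f 26 28 12
f 27 9 29
f 27 29 28
f 28 29 30
f 28 30 12
f 29 9 31
f 29 31 30
f 30 31 32
f 30 32 12
f 31 9 33
f 31 33 32
f 32 33 34
f 32 34 12
f 33 9 35
f 33 35 34
f 34 35 36
f 34 36 12
f 35 9 37
f 35 37 36
f 36 37 38
f 36 38 12
f 37 9 10
f 37 10 38
f 38 10 11
f 38 11 12



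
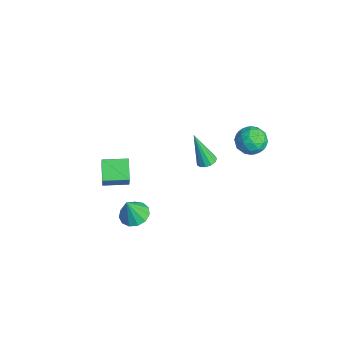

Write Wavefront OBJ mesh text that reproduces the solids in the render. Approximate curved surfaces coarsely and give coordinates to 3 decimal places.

v 1.344 2.859 1.854
v 1.732 3.073 2.606
v 2.608 2.747 1.234
v 2.996 2.961 1.986
v 2.588 2.193 1.908
v 1.807 2.262 2.291
v 2.533 3.558 1.549
v 1.752 3.627 1.932
v 2.467 3.505 2.417
v 2.5 2.661 2.64
v 1.84 3.159 1.2
v 1.873 2.315 1.423
v 1.427 2.976 2.284
v 2.913 2.844 1.556
v 2.673 2.393 1.51
v 2.901 2.518 1.952
v 1.471 2.5 2.099
v 1.699 2.625 2.541
v 2.202 2.108 2.131
v 2.641 3.195 1.299
v 2.869 3.32 1.741
v 1.439 3.302 1.888
v 1.667 3.427 2.33
v 2.138 3.712 1.709
v 2.087 3.355 2.615
v 2.83 3.289 2.251
v 2.558 3.64 1.994
v 2.099 3.681 2.219
v 2.107 2.86 2.746
v 2.85 2.794 2.382
v 2.61 2.342 2.336
v 2.151 2.383 2.561
v 2.539 3.113 2.635
v 1.49 3.026 1.458
v 2.233 2.96 1.094
v 2.189 3.437 1.279
v 1.73 3.478 1.504
v 1.51 2.531 1.589
v 2.253 2.465 1.225
v 2.241 2.139 1.621
v 1.782 2.18 1.846
v 1.801 2.707 1.205
v 3.118 -3.436 -0.987
v 3.525 -2.791 -0.822
v 3.262 -3.864 0.327
v 3.104 -2.695 -0.744
v 2.687 -2.833 -0.743
v 2.407 -3.163 -0.82
v 2.352 -3.579 -0.95
v 2.541 -3.95 -1.092
v 2.913 -4.157 -1.2
v 3.35 -4.136 -1.241
v 3.714 -3.892 -1.201
v 3.888 -3.503 -1.093
v 3.818 -3.093 -0.952
v -1.953 2.136 -3.882
v -1.563 2.481 -3.676
v -2.507 1.604 -1.938
v -1.826 2.652 -3.705
v -2.13 2.659 -3.789
v -2.378 2.5 -3.903
v -2.491 2.225 -4.011
v -2.433 1.922 -4.077
v -2.222 1.687 -4.081
v -1.926 1.594 -4.022
v -1.639 1.674 -3.919
v -1.451 1.9 -3.804
v -1.423 2.2 -3.713
v 0.204 -4.166 0.367
v 0.928 -4.358 1.62
v 0.552 -2.903 0.361
v 1.276 -3.095 1.614
v 1.204 -4.445 -0.254
v 1.928 -4.637 0.999
v 1.552 -3.182 -0.26
v 2.276 -3.374 0.993
f 1 38 17
f 38 12 41
f 17 41 6
f 38 41 17
f 1 17 13
f 17 6 18
f 13 18 2
f 17 18 13
f 1 13 22
f 13 2 23
f 22 23 8
f 13 23 22
f 1 22 34
f 22 8 37
f 34 37 11
f 22 37 34
f 1 34 38
f 34 11 42
f 38 42 12
f 34 42 38
f 2 18 29
f 18 6 32
f 29 32 10
f 18 32 29
f 6 41 19
f 41 12 40
f 19 40 5
f 41 40 19
f 12 42 39
f 42 11 35
f 39 35 3
f 42 35 39
f 11 37 36
f 37 8 24
f 36 24 7
f 37 24 36
f 8 23 28
f 23 2 25
f 28 25 9
f 23 25 28
f 4 30 16
f 30 10 31
f 16 31 5
f 30 31 16
f 4 16 14
f 16 5 15
f 14 15 3
f 16 15 14
f 4 14 21
f 14 3 20
f 21 20 7
f 14 20 21
f 4 21 26
f 21 7 27
f 26 27 9
f 21 27 26
f 4 26 30
f 26 9 33
f 30 33 10
f 26 33 30
f 5 31 19
f 31 10 32
f 19 32 6
f 31 32 19
f 3 15 39
f 15 5 40
f 39 40 12
f 15 40 39
f 7 20 36
f 20 3 35
f 36 35 11
f 20 35 36
f 9 27 28
f 27 7 24
f 28 24 8
f 27 24 28
f 10 33 29
f 33 9 25
f 29 25 2
f 33 25 29
f 44 43 46
f 44 46 45
f 46 43 47
f 46 47 45
f 47 43 48
f 47 48 45
f 48 43 49
f 48 49 45
f 49 43 50
f 49 50 45
f 50 43 51
f 50 51 45
f 51 43 52
f 51 52 45
f 52 43 53
f 52 53 45
f 53 43 54
f 53 54 45
f 54 43 55
f 54 55 45
f 55 43 44
f 55 44 45
f 57 56 59
f 57 59 58
f 59 56 60
f 59 60 58
f 60 56 61
f 60 61 58
f 61 56 62
f 61 62 58
f 62 56 63
f 62 63 58
f 63 56 64
f 63 64 58
f 64 56 65
f 64 65 58
f 65 56 66
f 65 66 58
f 66 56 67
f 66 67 58
f 67 56 68
f 67 68 58
f 68 56 57
f 68 57 58
f 70 72 69
f 73 70 69
f 69 72 71
f 71 73 69
f 70 76 72
f 74 70 73
f 74 76 70
f 72 76 71
f 75 73 71
f 71 76 75
f 75 74 73
f 76 74 75



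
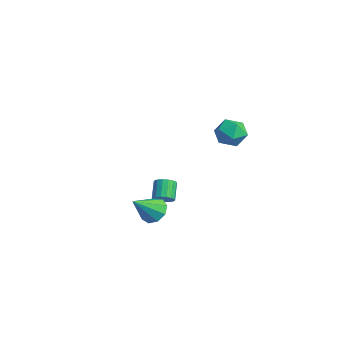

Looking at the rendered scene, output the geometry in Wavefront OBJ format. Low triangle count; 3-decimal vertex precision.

v -0.075 -2.01 -3.769
v 0.372 -1.499 -3.309
v 0.215 -3.27 -2.651
v -0.166 -1.481 -3.15
v -0.661 -1.71 -3.28
v -0.881 -2.08 -3.64
v -0.725 -2.417 -4.06
v -0.264 -2.563 -4.344
v 0.285 -2.451 -4.359
v 0.666 -2.132 -4.099
v 0.7 -1.756 -3.684
v 2.473 0.752 2.653
v 3.128 1.16 2.225
v 3.392 -0.24 3.115
v 4.047 0.168 2.687
v 3.678 0.547 3.393
v 3.11 1.161 3.108
v 3.41 -0.241 2.232
v 2.842 0.373 1.947
v 3.708 0.547 1.965
v 3.873 1.034 2.683
v 2.647 -0.114 2.657
v 2.812 0.373 3.375
v -2.001 -0.614 -4.294
v -1.613 -0.183 -4.187
v -2.31 0.245 -3.379
v -2.699 -0.186 -3.486
v -1.78 -0.076 -4.388
v -2.477 0.353 -3.58
v -1.997 -0.091 -4.567
v -2.694 0.337 -3.759
v -2.216 -0.227 -4.684
v -2.913 0.201 -3.876
v -2.385 -0.451 -4.712
v -3.082 -0.023 -3.903
v -2.467 -0.713 -4.643
v -3.164 -0.284 -3.835
v -2.442 -0.952 -4.495
v -3.139 -0.523 -3.687
v -2.316 -1.113 -4.301
v -3.013 -0.685 -3.493
v -2.118 -1.161 -4.105
v -2.815 -0.732 -3.297
v -1.893 -1.083 -3.952
v -2.59 -0.654 -3.144
v -1.694 -0.898 -3.878
v -2.391 -0.469 -3.07
v -1.564 -0.647 -3.899
v -2.261 -0.219 -3.091
v -1.535 -0.39 -4.011
v -2.232 0.039 -3.203
f 2 1 4
f 2 4 3
f 4 1 5
f 4 5 3
f 5 1 6
f 5 6 3
f 6 1 7
f 6 7 3
f 7 1 8
f 7 8 3
f 8 1 9
f 8 9 3
f 9 1 10
f 9 10 3
f 10 1 11
f 10 11 3
f 11 1 2
f 11 2 3
f 12 23 17
f 12 17 13
f 12 13 19
f 12 19 22
f 12 22 23
f 13 17 21
f 17 23 16
f 23 22 14
f 22 19 18
f 19 13 20
f 15 21 16
f 15 16 14
f 15 14 18
f 15 18 20
f 15 20 21
f 16 21 17
f 14 16 23
f 18 14 22
f 20 18 19
f 21 20 13
f 25 24 28
f 25 28 26
f 26 28 29
f 26 29 27
f 28 24 30
f 28 30 29
f 29 30 31
f 29 31 27
f 30 24 32
f 30 32 31
f 31 32 33
f 31 33 27
f 32 24 34
f 32 34 33
f 33 34 35
f 33 35 27
f 34 24 36
f 34 36 35
f 35 36 37
f 35 37 27
f 36 24 38
f 36 38 37
f 37 38 39
f 37 39 27
f 38 24 40
f 38 40 39
f 39 40 41
f 39 41 27
f 40 24 42
f 40 42 41
f 41 42 43
f 41 43 27
f 42 24 44
f 42 44 43
f 43 44 45
f 43 45 27
f 44 24 46
f 44 46 45
f 45 46 47
f 45 47 27
f 46 24 48
f 46 48 47
f 47 48 49
f 47 49 27
f 48 24 50
f 48 50 49
f 49 50 51
f 49 51 27
f 50 24 25
f 50 25 51
f 51 25 26
f 51 26 27



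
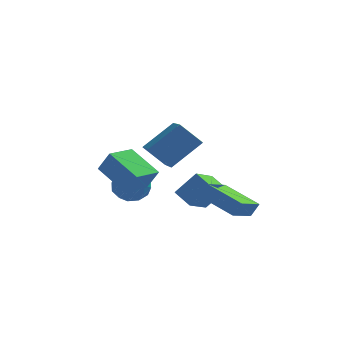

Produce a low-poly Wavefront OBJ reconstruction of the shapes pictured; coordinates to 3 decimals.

v -2.782 0.303 0.082
v -2.201 0.159 1.156
v -2.013 1.64 -0.155
v -1.432 1.496 0.919
v -1.328 -0.696 -0.839
v -0.747 -0.84 0.235
v -0.559 0.641 -1.076
v 0.022 0.497 -0.002
v 1.163 2.561 -2.341
v 0.643 1.114 -1.548
v 2.114 2.856 -1.179
v 1.594 1.409 -0.386
v 1.966 1.991 -2.854
v 1.446 0.544 -2.061
v 2.917 2.286 -1.692
v 2.397 0.839 -0.899
v -1.944 2.702 -1.568
v -1.499 2.337 -2.41
v -1.581 1.303 -0.77
v -1.136 0.938 -1.612
v -0.708 1.712 -1.103
v -0.932 2.576 -1.596
v -2.148 1.064 -1.584
v -2.372 1.928 -2.077
v -1.624 1.325 -2.42
v -0.735 1.725 -2.122
v -2.345 1.915 -1.058
v -1.456 2.315 -0.76
v -1.753 2.642 -2.059
v -1.327 0.998 -1.121
v -1.075 1.453 -0.822
v -0.814 1.238 -1.317
v -1.42 2.783 -1.58
v -1.158 2.568 -2.075
v -0.694 2.201 -1.307
v -1.922 1.072 -1.105
v -1.66 0.857 -1.6
v -2.266 2.402 -1.863
v -2.005 2.187 -2.358
v -2.386 1.439 -1.873
v -1.565 1.833 -2.56
v -1.352 1.011 -2.091
v -1.947 1.085 -2.074
v -2.079 1.593 -2.364
v -1.042 2.068 -2.385
v -0.829 1.246 -1.916
v -0.578 1.701 -1.617
v -0.709 2.209 -1.906
v -1.116 1.473 -2.391
v -2.251 2.394 -1.264
v -2.038 1.572 -0.795
v -2.371 1.431 -1.274
v -2.502 1.939 -1.563
v -1.728 2.629 -1.089
v -1.515 1.807 -0.62
v -1.001 2.047 -0.816
v -1.133 2.555 -1.106
v -1.964 2.167 -0.789
v 3.79 -1.93 -1.291
v 2.084 -0.934 -0.674
v 4.399 -0.45 -1.998
v 2.693 0.547 -1.381
v 4.147 -1.747 -0.599
v 2.441 -0.75 0.018
v 4.756 -0.266 -1.306
v 3.05 0.73 -0.689
v 1.37 -3.791 2.349
v 0.353 -3.741 3.338
v 0.746 -1.893 1.61
v -0.272 -1.843 2.599
v 2.592 -2.917 3.561
v 1.574 -2.867 4.55
v 1.967 -1.019 2.822
v 0.95 -0.969 3.811
f 2 4 1
f 5 2 1
f 1 4 3
f 3 5 1
f 2 8 4
f 6 2 5
f 6 8 2
f 4 8 3
f 7 5 3
f 3 8 7
f 7 6 5
f 8 6 7
f 10 12 9
f 13 10 9
f 9 12 11
f 11 13 9
f 10 16 12
f 14 10 13
f 14 16 10
f 12 16 11
f 15 13 11
f 11 16 15
f 15 14 13
f 16 14 15
f 17 54 33
f 54 28 57
f 33 57 22
f 54 57 33
f 17 33 29
f 33 22 34
f 29 34 18
f 33 34 29
f 17 29 38
f 29 18 39
f 38 39 24
f 29 39 38
f 17 38 50
f 38 24 53
f 50 53 27
f 38 53 50
f 17 50 54
f 50 27 58
f 54 58 28
f 50 58 54
f 18 34 45
f 34 22 48
f 45 48 26
f 34 48 45
f 22 57 35
f 57 28 56
f 35 56 21
f 57 56 35
f 28 58 55
f 58 27 51
f 55 51 19
f 58 51 55
f 27 53 52
f 53 24 40
f 52 40 23
f 53 40 52
f 24 39 44
f 39 18 41
f 44 41 25
f 39 41 44
f 20 46 32
f 46 26 47
f 32 47 21
f 46 47 32
f 20 32 30
f 32 21 31
f 30 31 19
f 32 31 30
f 20 30 37
f 30 19 36
f 37 36 23
f 30 36 37
f 20 37 42
f 37 23 43
f 42 43 25
f 37 43 42
f 20 42 46
f 42 25 49
f 46 49 26
f 42 49 46
f 21 47 35
f 47 26 48
f 35 48 22
f 47 48 35
f 19 31 55
f 31 21 56
f 55 56 28
f 31 56 55
f 23 36 52
f 36 19 51
f 52 51 27
f 36 51 52
f 25 43 44
f 43 23 40
f 44 40 24
f 43 40 44
f 26 49 45
f 49 25 41
f 45 41 18
f 49 41 45
f 60 62 59
f 63 60 59
f 59 62 61
f 61 63 59
f 60 66 62
f 64 60 63
f 64 66 60
f 62 66 61
f 65 63 61
f 61 66 65
f 65 64 63
f 66 64 65
f 68 70 67
f 71 68 67
f 67 70 69
f 69 71 67
f 68 74 70
f 72 68 71
f 72 74 68
f 70 74 69
f 73 71 69
f 69 74 73
f 73 72 71
f 74 72 73



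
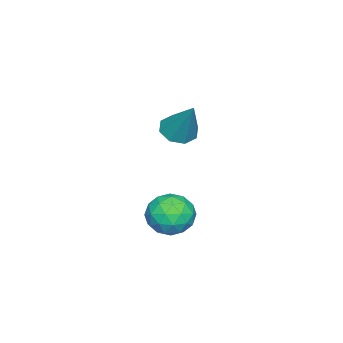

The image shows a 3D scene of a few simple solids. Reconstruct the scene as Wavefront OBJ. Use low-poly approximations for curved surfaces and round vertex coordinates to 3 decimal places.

v 0.182 2.138 -0.894
v 0.527 2.494 -1.232
v 0.698 2.842 0.374
v 0.11 2.671 -1.161
v -0.265 2.537 -0.933
v -0.379 2.169 -0.683
v -0.164 1.783 -0.557
v 0.253 1.605 -0.628
v 0.629 1.74 -0.856
v 0.742 2.108 -1.106
v 1.802 2.712 -3.007
v 2.23 2.483 -3.615
v 0.75 2.497 -3.665
v 1.178 2.268 -4.273
v 1.152 1.832 -3.629
v 1.802 1.965 -3.222
v 1.178 3.015 -4.058
v 1.828 3.148 -3.651
v 1.844 2.67 -4.264
v 1.828 1.939 -4
v 1.152 3.041 -3.28
v 1.136 2.31 -3.016
v 2.108 2.617 -3.253
v 0.872 2.363 -4.027
v 0.857 2.107 -3.649
v 1.108 1.972 -4.006
v 1.857 2.312 -3.022
v 2.108 2.177 -3.38
v 1.475 1.794 -3.388
v 0.872 2.803 -3.9
v 1.123 2.668 -4.258
v 1.872 3.008 -3.274
v 2.123 2.873 -3.631
v 1.505 3.186 -3.892
v 2.133 2.592 -3.992
v 1.515 2.465 -4.379
v 1.515 2.905 -4.252
v 1.897 2.983 -4.013
v 2.124 2.162 -3.837
v 1.506 2.035 -4.224
v 1.49 1.779 -3.845
v 1.872 1.857 -3.606
v 1.897 2.272 -4.218
v 1.474 2.945 -3.056
v 0.856 2.818 -3.443
v 1.108 3.123 -3.674
v 1.49 3.201 -3.435
v 1.465 2.515 -2.901
v 0.847 2.388 -3.288
v 1.083 1.997 -3.267
v 1.465 2.075 -3.028
v 1.083 2.708 -3.062
f 2 1 4
f 2 4 3
f 4 1 5
f 4 5 3
f 5 1 6
f 5 6 3
f 6 1 7
f 6 7 3
f 7 1 8
f 7 8 3
f 8 1 9
f 8 9 3
f 9 1 10
f 9 10 3
f 10 1 2
f 10 2 3
f 11 48 27
f 48 22 51
f 27 51 16
f 48 51 27
f 11 27 23
f 27 16 28
f 23 28 12
f 27 28 23
f 11 23 32
f 23 12 33
f 32 33 18
f 23 33 32
f 11 32 44
f 32 18 47
f 44 47 21
f 32 47 44
f 11 44 48
f 44 21 52
f 48 52 22
f 44 52 48
f 12 28 39
f 28 16 42
f 39 42 20
f 28 42 39
f 16 51 29
f 51 22 50
f 29 50 15
f 51 50 29
f 22 52 49
f 52 21 45
f 49 45 13
f 52 45 49
f 21 47 46
f 47 18 34
f 46 34 17
f 47 34 46
f 18 33 38
f 33 12 35
f 38 35 19
f 33 35 38
f 14 40 26
f 40 20 41
f 26 41 15
f 40 41 26
f 14 26 24
f 26 15 25
f 24 25 13
f 26 25 24
f 14 24 31
f 24 13 30
f 31 30 17
f 24 30 31
f 14 31 36
f 31 17 37
f 36 37 19
f 31 37 36
f 14 36 40
f 36 19 43
f 40 43 20
f 36 43 40
f 15 41 29
f 41 20 42
f 29 42 16
f 41 42 29
f 13 25 49
f 25 15 50
f 49 50 22
f 25 50 49
f 17 30 46
f 30 13 45
f 46 45 21
f 30 45 46
f 19 37 38
f 37 17 34
f 38 34 18
f 37 34 38
f 20 43 39
f 43 19 35
f 39 35 12
f 43 35 39



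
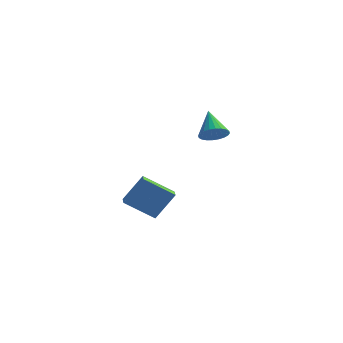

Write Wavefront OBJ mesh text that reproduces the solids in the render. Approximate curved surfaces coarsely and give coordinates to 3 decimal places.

v 1.883 1.986 3.364
v 2.575 1.973 3.857
v 1.097 3.174 4.496
v 2.649 2.22 3.649
v 2.606 2.432 3.398
v 2.453 2.576 3.141
v 2.214 2.63 2.918
v 1.924 2.586 2.763
v 1.628 2.451 2.699
v 1.371 2.245 2.737
v 1.192 1.999 2.87
v 1.118 1.752 3.078
v 1.16 1.54 3.329
v 1.313 1.396 3.586
v 1.553 1.342 3.809
v 1.843 1.386 3.964
v 2.139 1.522 4.028
v 2.396 1.728 3.99
v -2.096 3.408 -4.475
v -3.775 2.848 -3.29
v -2.474 4.184 -4.643
v -4.153 3.624 -3.459
v -1.207 4.196 -2.841
v -2.886 3.636 -1.657
v -1.585 4.972 -3.01
v -3.264 4.412 -1.825
f 2 1 4
f 2 4 3
f 4 1 5
f 4 5 3
f 5 1 6
f 5 6 3
f 6 1 7
f 6 7 3
f 7 1 8
f 7 8 3
f 8 1 9
f 8 9 3
f 9 1 10
f 9 10 3
f 10 1 11
f 10 11 3
f 11 1 12
f 11 12 3
f 12 1 13
f 12 13 3
f 13 1 14
f 13 14 3
f 14 1 15
f 14 15 3
f 15 1 16
f 15 16 3
f 16 1 17
f 16 17 3
f 17 1 18
f 17 18 3
f 18 1 2
f 18 2 3
f 20 22 19
f 23 20 19
f 19 22 21
f 21 23 19
f 20 26 22
f 24 20 23
f 24 26 20
f 22 26 21
f 25 23 21
f 21 26 25
f 25 24 23
f 26 24 25



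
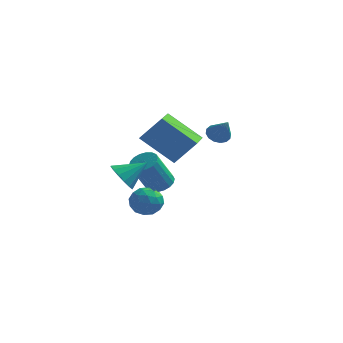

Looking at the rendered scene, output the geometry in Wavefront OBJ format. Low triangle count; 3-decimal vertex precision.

v 0.124 -1.493 2.204
v 0.451 -1 2.299
v 0.716 -2.087 3.236
v 0.194 -0.96 2.47
v -0.081 -1.063 2.569
v -0.302 -1.282 2.57
v -0.409 -1.557 2.473
v -0.373 -1.815 2.304
v -0.204 -1.987 2.108
v 0.053 -2.027 1.938
v 0.329 -1.923 1.839
v 0.549 -1.705 1.838
v 0.656 -1.43 1.935
v 0.62 -1.172 2.104
v -1.405 -3.311 0.975
v -3.042 -3.228 2.271
v -1.568 -1.789 0.671
v -3.205 -1.706 1.968
v -0.455 -2.974 2.152
v -2.092 -2.891 3.449
v -0.618 -1.452 1.849
v -2.255 -1.369 3.145
v -3.415 1.288 -2.61
v -2.747 1.421 -2.322
v -3.317 0.605 -0.622
v -3.985 0.472 -0.91
v -2.914 1.695 -2.247
v -3.485 0.879 -0.547
v -3.182 1.887 -2.244
v -3.752 1.071 -0.544
v -3.495 1.961 -2.314
v -4.065 1.145 -0.614
v -3.792 1.902 -2.442
v -4.362 1.086 -0.742
v -4.015 1.721 -2.603
v -4.585 0.905 -0.903
v -4.119 1.454 -2.766
v -4.689 0.638 -1.066
v -4.083 1.155 -2.898
v -4.653 0.339 -1.198
v -3.915 0.881 -2.973
v -4.486 0.065 -1.273
v -3.648 0.689 -2.976
v -4.218 -0.127 -1.276
v -3.335 0.615 -2.906
v -3.905 -0.201 -1.206
v -3.038 0.674 -2.778
v -3.608 -0.142 -1.078
v -2.815 0.855 -2.617
v -3.385 0.039 -0.917
v -2.711 1.122 -2.454
v -3.281 0.306 -0.754
v -4.363 0.542 -3.86
v -3.921 1.006 -3.252
v -3.619 -0.626 -3.508
v -3.177 -0.162 -2.9
v -4.034 -0.339 -2.783
v -4.494 0.383 -3.001
v -3.046 -0.003 -3.759
v -3.506 0.719 -3.977
v -3.107 0.669 -3.19
v -3.718 0.462 -2.587
v -3.822 -0.082 -4.173
v -4.433 -0.289 -3.57
v -4.207 0.877 -3.587
v -3.333 -0.497 -3.173
v -3.837 -0.601 -3.104
v -3.577 -0.328 -2.747
v -4.544 0.51 -3.439
v -4.284 0.784 -3.082
v -4.351 -0.007 -2.806
v -3.256 -0.404 -3.678
v -2.996 -0.13 -3.321
v -3.963 0.708 -4.013
v -3.703 0.981 -3.656
v -3.189 0.387 -3.954
v -3.469 0.952 -3.194
v -3.032 0.265 -2.987
v -2.955 0.358 -3.492
v -3.225 0.783 -3.619
v -3.828 0.83 -2.839
v -3.391 0.143 -2.632
v -3.895 0.039 -2.563
v -4.165 0.464 -2.691
v -3.349 0.632 -2.803
v -4.149 0.237 -4.128
v -3.712 -0.45 -3.921
v -3.375 -0.084 -4.069
v -3.645 0.341 -4.197
v -4.508 0.115 -3.773
v -4.071 -0.572 -3.566
v -4.315 -0.403 -3.141
v -4.585 0.022 -3.268
v -4.191 -0.252 -3.957
v -3.894 -3.165 -0.322
v -3.408 -3.072 -1.013
v -2.866 -2.555 0.482
v -3.645 -2.702 -0.99
v -3.949 -2.456 -0.788
v -4.238 -2.4 -0.461
v -4.435 -2.549 -0.097
v -4.487 -2.862 0.207
v -4.38 -3.257 0.37
v -4.143 -3.627 0.347
v -3.839 -3.873 0.145
v -3.55 -3.929 -0.182
v -3.353 -3.781 -0.547
v -3.301 -3.467 -0.851
f 2 1 4
f 2 4 3
f 4 1 5
f 4 5 3
f 5 1 6
f 5 6 3
f 6 1 7
f 6 7 3
f 7 1 8
f 7 8 3
f 8 1 9
f 8 9 3
f 9 1 10
f 9 10 3
f 10 1 11
f 10 11 3
f 11 1 12
f 11 12 3
f 12 1 13
f 12 13 3
f 13 1 14
f 13 14 3
f 14 1 2
f 14 2 3
f 16 18 15
f 19 16 15
f 15 18 17
f 17 19 15
f 16 22 18
f 20 16 19
f 20 22 16
f 18 22 17
f 21 19 17
f 17 22 21
f 21 20 19
f 22 20 21
f 24 23 27
f 24 27 25
f 25 27 28
f 25 28 26
f 27 23 29
f 27 29 28
f 28 29 30
f 28 30 26
f 29 23 31
f 29 31 30
f 30 31 32
f 30 32 26
f 31 23 33
f 31 33 32
f 32 33 34
f 32 34 26
f 33 23 35
f 33 35 34
f 34 35 36
f 34 36 26
f 35 23 37
f 35 37 36
f 36 37 38
f 36 38 26
f 37 23 39
f 37 39 38
f 38 39 40
f 38 40 26
f 39 23 41
f 39 41 40
f 40 41 42
f 40 42 26
f 41 23 43
f 41 43 42
f 42 43 44
f 42 44 26
f 43 23 45
f 43 45 44
f 44 45 46
f 44 46 26
f 45 23 47
f 45 47 46
f 46 47 48
f 46 48 26
f 47 23 49
f 47 49 48
f 48 49 50
f 48 50 26
f 49 23 51
f 49 51 50
f 50 51 52
f 50 52 26
f 51 23 24
f 51 24 52
f 52 24 25
f 52 25 26
f 53 90 69
f 90 64 93
f 69 93 58
f 90 93 69
f 53 69 65
f 69 58 70
f 65 70 54
f 69 70 65
f 53 65 74
f 65 54 75
f 74 75 60
f 65 75 74
f 53 74 86
f 74 60 89
f 86 89 63
f 74 89 86
f 53 86 90
f 86 63 94
f 90 94 64
f 86 94 90
f 54 70 81
f 70 58 84
f 81 84 62
f 70 84 81
f 58 93 71
f 93 64 92
f 71 92 57
f 93 92 71
f 64 94 91
f 94 63 87
f 91 87 55
f 94 87 91
f 63 89 88
f 89 60 76
f 88 76 59
f 89 76 88
f 60 75 80
f 75 54 77
f 80 77 61
f 75 77 80
f 56 82 68
f 82 62 83
f 68 83 57
f 82 83 68
f 56 68 66
f 68 57 67
f 66 67 55
f 68 67 66
f 56 66 73
f 66 55 72
f 73 72 59
f 66 72 73
f 56 73 78
f 73 59 79
f 78 79 61
f 73 79 78
f 56 78 82
f 78 61 85
f 82 85 62
f 78 85 82
f 57 83 71
f 83 62 84
f 71 84 58
f 83 84 71
f 55 67 91
f 67 57 92
f 91 92 64
f 67 92 91
f 59 72 88
f 72 55 87
f 88 87 63
f 72 87 88
f 61 79 80
f 79 59 76
f 80 76 60
f 79 76 80
f 62 85 81
f 85 61 77
f 81 77 54
f 85 77 81
f 96 95 98
f 96 98 97
f 98 95 99
f 98 99 97
f 99 95 100
f 99 100 97
f 100 95 101
f 100 101 97
f 101 95 102
f 101 102 97
f 102 95 103
f 102 103 97
f 103 95 104
f 103 104 97
f 104 95 105
f 104 105 97
f 105 95 106
f 105 106 97
f 106 95 107
f 106 107 97
f 107 95 108
f 107 108 97
f 108 95 96
f 108 96 97



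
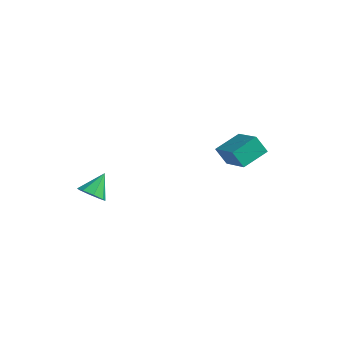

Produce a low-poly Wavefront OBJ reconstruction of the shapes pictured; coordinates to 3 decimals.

v 3.1 3.5 -0.032
v 2.472 3.42 0.831
v 3.563 4.893 0.432
v 2.936 4.813 1.296
v 4.664 2.627 1.024
v 4.037 2.547 1.888
v 5.128 4.02 1.489
v 4.5 3.94 2.352
v -0.517 -2.729 0.142
v 0.102 -2.445 -0.218
v -0.503 -1.651 1.018
v -0.404 -2.25 -0.45
v -0.975 -2.336 -0.336
v -1.278 -2.652 0.059
v -1.135 -3.014 0.501
v -0.63 -3.209 0.734
v -0.058 -3.123 0.619
v 0.245 -2.807 0.225
f 2 4 1
f 5 2 1
f 1 4 3
f 3 5 1
f 2 8 4
f 6 2 5
f 6 8 2
f 4 8 3
f 7 5 3
f 3 8 7
f 7 6 5
f 8 6 7
f 10 9 12
f 10 12 11
f 12 9 13
f 12 13 11
f 13 9 14
f 13 14 11
f 14 9 15
f 14 15 11
f 15 9 16
f 15 16 11
f 16 9 17
f 16 17 11
f 17 9 18
f 17 18 11
f 18 9 10
f 18 10 11



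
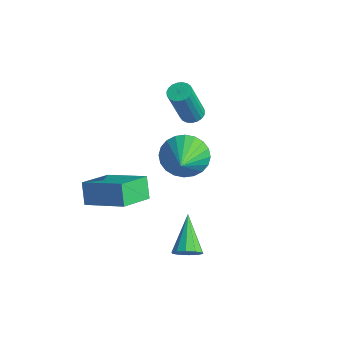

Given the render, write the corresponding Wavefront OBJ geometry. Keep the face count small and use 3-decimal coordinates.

v -1.803 -4.058 -1.62
v -0.11 -3.211 -0.832
v -2.261 -2.534 -2.273
v -0.569 -1.687 -1.486
v -1.251 -4.293 -2.554
v 0.441 -3.446 -1.767
v -1.71 -2.769 -3.208
v -0.017 -1.922 -2.42
v -1.409 0.767 -2.044
v -0.62 1.149 -2.709
v 0.069 -0.427 -0.976
v -0.612 1.44 -2.394
v -0.725 1.629 -2.026
v -0.943 1.687 -1.661
v -1.231 1.605 -1.354
v -1.547 1.395 -1.152
v -1.841 1.09 -1.086
v -2.07 0.736 -1.166
v -2.198 0.386 -1.38
v -2.206 0.095 -1.694
v -2.092 -0.094 -2.063
v -1.875 -0.152 -2.428
v -1.586 -0.07 -2.735
v -1.271 0.14 -2.937
v -0.976 0.445 -3.003
v -0.748 0.799 -2.923
v -0.661 0.634 1.428
v -0.368 1.064 1.574
v -0.187 0.296 3.477
v -0.479 -0.134 3.332
v -0.577 1.131 1.621
v -0.396 0.364 3.524
v -0.801 1.113 1.635
v -0.619 0.345 3.538
v -1 1.011 1.613
v -0.819 0.244 3.516
v -1.14 0.844 1.559
v -0.959 0.077 3.462
v -1.198 0.641 1.483
v -1.017 -0.126 3.386
v -1.162 0.437 1.397
v -0.981 -0.33 3.3
v -1.04 0.266 1.317
v -0.859 -0.501 3.22
v -0.853 0.159 1.256
v -0.671 -0.608 3.159
v -0.632 0.135 1.224
v -0.45 -0.633 3.128
v -0.416 0.196 1.229
v -0.234 -0.571 3.132
v -0.242 0.333 1.267
v -0.061 -0.434 3.17
v -0.141 0.522 1.334
v 0.04 -0.245 3.237
v -0.129 0.73 1.417
v 0.052 -0.037 3.32
v -0.21 0.922 1.502
v -0.029 0.155 3.405
v 3.838 -2.667 -2.473
v 4.111 -2.932 -1.958
v 2.622 -1.813 -1.387
v 4.291 -2.587 -2.027
v 4.298 -2.273 -2.267
v 4.13 -2.108 -2.585
v 3.85 -2.158 -2.86
v 3.565 -2.401 -2.987
v 3.385 -2.747 -2.918
v 3.378 -3.061 -2.678
v 3.546 -3.225 -2.36
v 3.826 -3.176 -2.085
f 2 4 1
f 5 2 1
f 1 4 3
f 3 5 1
f 2 8 4
f 6 2 5
f 6 8 2
f 4 8 3
f 7 5 3
f 3 8 7
f 7 6 5
f 8 6 7
f 10 9 12
f 10 12 11
f 12 9 13
f 12 13 11
f 13 9 14
f 13 14 11
f 14 9 15
f 14 15 11
f 15 9 16
f 15 16 11
f 16 9 17
f 16 17 11
f 17 9 18
f 17 18 11
f 18 9 19
f 18 19 11
f 19 9 20
f 19 20 11
f 20 9 21
f 20 21 11
f 21 9 22
f 21 22 11
f 22 9 23
f 22 23 11
f 23 9 24
f 23 24 11
f 24 9 25
f 24 25 11
f 25 9 26
f 25 26 11
f 26 9 10
f 26 10 11
f 28 27 31
f 28 31 29
f 29 31 32
f 29 32 30
f 31 27 33
f 31 33 32
f 32 33 34
f 32 34 30
f 33 27 35
f 33 35 34
f 34 35 36
f 34 36 30
f 35 27 37
f 35 37 36
f 36 37 38
f 36 38 30
f 37 27 39
f 37 39 38
f 38 39 40
f 38 40 30
f 39 27 41
f 39 41 40
f 40 41 42
f 40 42 30
f 41 27 43
f 41 43 42
f 42 43 44
f 42 44 30
f 43 27 45
f 43 45 44
f 44 45 46
f 44 46 30
f 45 27 47
f 45 47 46
f 46 47 48
f 46 48 30
f 47 27 49
f 47 49 48
f 48 49 50
f 48 50 30
f 49 27 51
f 49 51 50
f 50 51 52
f 50 52 30
f 51 27 53
f 51 53 52
f 52 53 54
f 52 54 30
f 53 27 55
f 53 55 54
f 54 55 56
f 54 56 30
f 55 27 57
f 55 57 56
f 56 57 58
f 56 58 30
f 57 27 28
f 57 28 58
f 58 28 29
f 58 29 30
f 60 59 62
f 60 62 61
f 62 59 63
f 62 63 61
f 63 59 64
f 63 64 61
f 64 59 65
f 64 65 61
f 65 59 66
f 65 66 61
f 66 59 67
f 66 67 61
f 67 59 68
f 67 68 61
f 68 59 69
f 68 69 61
f 69 59 70
f 69 70 61
f 70 59 60
f 70 60 61



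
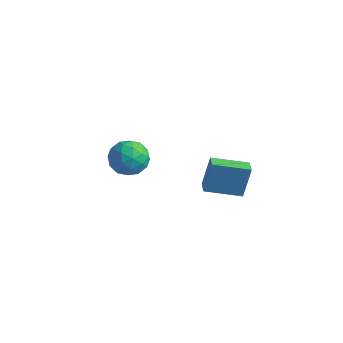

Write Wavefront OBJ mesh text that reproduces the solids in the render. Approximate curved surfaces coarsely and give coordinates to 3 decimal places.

v 2.452 -4.871 1.301
v 2.562 -4.322 3.074
v 1.908 -4.263 1.146
v 2.018 -3.714 2.92
v 3.982 -3.626 0.82
v 4.092 -3.077 2.594
v 3.438 -3.018 0.666
v 3.548 -2.469 2.439
v -3.34 -2.573 0.496
v -2.581 -2.74 -0.39
v -4.199 -4.22 0.07
v -3.44 -4.387 -0.816
v -3.066 -4.449 0.299
v -2.536 -3.431 0.562
v -4.244 -3.529 -0.882
v -3.714 -2.511 -0.619
v -3.141 -3.33 -1.242
v -2.412 -3.899 -0.511
v -4.368 -3.061 0.191
v -3.639 -3.63 0.922
v -2.885 -2.512 0.09
v -3.895 -4.448 -0.41
v -3.675 -4.485 0.245
v -3.229 -4.582 -0.276
v -2.858 -2.918 0.65
v -2.413 -3.016 0.13
v -2.698 -4.021 0.535
v -4.367 -3.944 -0.45
v -3.922 -4.042 -0.97
v -3.551 -2.378 -0.044
v -3.105 -2.475 -0.565
v -4.082 -2.939 -0.855
v -2.768 -2.957 -0.931
v -3.273 -3.925 -1.181
v -3.746 -3.421 -1.22
v -3.434 -2.822 -1.066
v -2.34 -3.291 -0.501
v -2.845 -4.259 -0.752
v -2.625 -4.296 -0.097
v -2.313 -3.698 0.058
v -2.669 -3.638 -1.002
v -3.935 -2.701 0.432
v -4.44 -3.669 0.181
v -4.467 -3.262 -0.378
v -4.155 -2.664 -0.223
v -3.507 -3.035 0.861
v -4.012 -4.003 0.611
v -3.346 -4.138 0.746
v -3.034 -3.539 0.9
v -4.111 -3.322 0.682
f 2 4 1
f 5 2 1
f 1 4 3
f 3 5 1
f 2 8 4
f 6 2 5
f 6 8 2
f 4 8 3
f 7 5 3
f 3 8 7
f 7 6 5
f 8 6 7
f 9 46 25
f 46 20 49
f 25 49 14
f 46 49 25
f 9 25 21
f 25 14 26
f 21 26 10
f 25 26 21
f 9 21 30
f 21 10 31
f 30 31 16
f 21 31 30
f 9 30 42
f 30 16 45
f 42 45 19
f 30 45 42
f 9 42 46
f 42 19 50
f 46 50 20
f 42 50 46
f 10 26 37
f 26 14 40
f 37 40 18
f 26 40 37
f 14 49 27
f 49 20 48
f 27 48 13
f 49 48 27
f 20 50 47
f 50 19 43
f 47 43 11
f 50 43 47
f 19 45 44
f 45 16 32
f 44 32 15
f 45 32 44
f 16 31 36
f 31 10 33
f 36 33 17
f 31 33 36
f 12 38 24
f 38 18 39
f 24 39 13
f 38 39 24
f 12 24 22
f 24 13 23
f 22 23 11
f 24 23 22
f 12 22 29
f 22 11 28
f 29 28 15
f 22 28 29
f 12 29 34
f 29 15 35
f 34 35 17
f 29 35 34
f 12 34 38
f 34 17 41
f 38 41 18
f 34 41 38
f 13 39 27
f 39 18 40
f 27 40 14
f 39 40 27
f 11 23 47
f 23 13 48
f 47 48 20
f 23 48 47
f 15 28 44
f 28 11 43
f 44 43 19
f 28 43 44
f 17 35 36
f 35 15 32
f 36 32 16
f 35 32 36
f 18 41 37
f 41 17 33
f 37 33 10
f 41 33 37



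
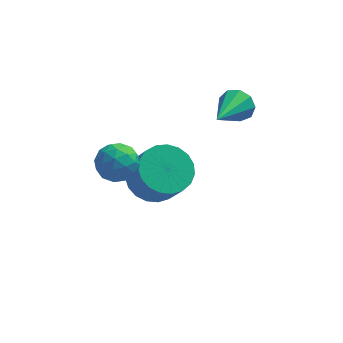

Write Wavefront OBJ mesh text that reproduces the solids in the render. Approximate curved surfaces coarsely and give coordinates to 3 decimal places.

v -0.771 -0.131 -3.584
v 0.04 -0.467 -4.083
v 0.502 -1.145 -2.875
v -0.309 -0.809 -2.376
v 0.177 -0.101 -3.93
v 0.639 -0.779 -2.722
v 0.151 0.26 -3.717
v 0.613 -0.418 -2.509
v -0.035 0.553 -3.481
v 0.427 -0.125 -2.273
v -0.349 0.729 -3.263
v 0.113 0.05 -2.055
v -0.735 0.755 -3.1
v -0.273 0.077 -1.893
v -1.127 0.628 -3.021
v -0.665 -0.05 -1.813
v -1.458 0.37 -3.039
v -0.996 -0.308 -1.832
v -1.67 0.026 -3.152
v -1.208 -0.653 -1.944
v -1.727 -0.346 -3.339
v -1.265 -1.024 -2.131
v -1.618 -0.681 -3.568
v -1.156 -1.359 -2.361
v -1.363 -0.92 -3.8
v -0.901 -1.598 -2.593
v -1.005 -1.023 -3.995
v -0.543 -1.701 -2.788
v -0.607 -0.972 -4.119
v -0.145 -1.65 -2.911
v -0.238 -0.775 -4.15
v 0.225 -1.453 -2.942
v -2.495 -3.035 0.324
v -1.798 -2.69 0.335
v -2.022 -4.01 0.965
v -1.325 -3.665 0.976
v -1.913 -3.367 1.39
v -2.205 -2.765 0.993
v -1.615 -3.935 0.307
v -1.907 -3.333 -0.09
v -1.254 -3.246 0.324
v -1.438 -2.895 0.993
v -2.382 -3.805 0.307
v -2.566 -3.454 0.976
v -2.188 -2.777 0.273
v -1.632 -3.923 1.027
v -1.978 -3.748 1.27
v -1.568 -3.545 1.277
v -2.427 -2.821 0.66
v -2.018 -2.618 0.666
v -2.085 -3.016 1.287
v -1.802 -4.082 0.634
v -1.393 -3.879 0.64
v -2.252 -3.155 0.023
v -1.842 -2.952 0.03
v -1.735 -3.684 0.013
v -1.458 -2.901 0.273
v -1.18 -3.474 0.65
v -1.351 -3.633 0.257
v -1.522 -3.279 0.024
v -1.567 -2.695 0.666
v -1.289 -3.267 1.044
v -1.635 -3.092 1.287
v -1.806 -2.738 1.054
v -1.247 -3.022 0.66
v -2.531 -3.433 0.256
v -2.253 -4.005 0.634
v -2.014 -3.962 0.246
v -2.185 -3.608 0.013
v -2.64 -3.226 0.65
v -2.362 -3.799 1.027
v -2.298 -3.421 1.276
v -2.469 -3.067 1.043
v -2.573 -3.678 0.64
v 2.021 -0.436 0.761
v 2.477 -0.453 1.238
v 1.299 -1.884 1.399
v 2.119 -0.214 1.375
v 1.715 -0.079 1.225
v 1.455 -0.111 0.858
v 1.459 -0.294 0.445
v 1.726 -0.544 0.181
v 2.131 -0.743 0.187
v 2.485 -0.798 0.463
v 2.621 -0.683 0.877
f 2 1 5
f 2 5 3
f 3 5 6
f 3 6 4
f 5 1 7
f 5 7 6
f 6 7 8
f 6 8 4
f 7 1 9
f 7 9 8
f 8 9 10
f 8 10 4
f 9 1 11
f 9 11 10
f 10 11 12
f 10 12 4
f 11 1 13
f 11 13 12
f 12 13 14
f 12 14 4
f 13 1 15
f 13 15 14
f 14 15 16
f 14 16 4
f 15 1 17
f 15 17 16
f 16 17 18
f 16 18 4
f 17 1 19
f 17 19 18
f 18 19 20
f 18 20 4
f 19 1 21
f 19 21 20
f 20 21 22
f 20 22 4
f 21 1 23
f 21 23 22
f 22 23 24
f 22 24 4
f 23 1 25
f 23 25 24
f 24 25 26
f 24 26 4
f 25 1 27
f 25 27 26
f 26 27 28
f 26 28 4
f 27 1 29
f 27 29 28
f 28 29 30
f 28 30 4
f 29 1 31
f 29 31 30
f 30 31 32
f 30 32 4
f 31 1 2
f 31 2 32
f 32 2 3
f 32 3 4
f 33 70 49
f 70 44 73
f 49 73 38
f 70 73 49
f 33 49 45
f 49 38 50
f 45 50 34
f 49 50 45
f 33 45 54
f 45 34 55
f 54 55 40
f 45 55 54
f 33 54 66
f 54 40 69
f 66 69 43
f 54 69 66
f 33 66 70
f 66 43 74
f 70 74 44
f 66 74 70
f 34 50 61
f 50 38 64
f 61 64 42
f 50 64 61
f 38 73 51
f 73 44 72
f 51 72 37
f 73 72 51
f 44 74 71
f 74 43 67
f 71 67 35
f 74 67 71
f 43 69 68
f 69 40 56
f 68 56 39
f 69 56 68
f 40 55 60
f 55 34 57
f 60 57 41
f 55 57 60
f 36 62 48
f 62 42 63
f 48 63 37
f 62 63 48
f 36 48 46
f 48 37 47
f 46 47 35
f 48 47 46
f 36 46 53
f 46 35 52
f 53 52 39
f 46 52 53
f 36 53 58
f 53 39 59
f 58 59 41
f 53 59 58
f 36 58 62
f 58 41 65
f 62 65 42
f 58 65 62
f 37 63 51
f 63 42 64
f 51 64 38
f 63 64 51
f 35 47 71
f 47 37 72
f 71 72 44
f 47 72 71
f 39 52 68
f 52 35 67
f 68 67 43
f 52 67 68
f 41 59 60
f 59 39 56
f 60 56 40
f 59 56 60
f 42 65 61
f 65 41 57
f 61 57 34
f 65 57 61
f 76 75 78
f 76 78 77
f 78 75 79
f 78 79 77
f 79 75 80
f 79 80 77
f 80 75 81
f 80 81 77
f 81 75 82
f 81 82 77
f 82 75 83
f 82 83 77
f 83 75 84
f 83 84 77
f 84 75 85
f 84 85 77
f 85 75 76
f 85 76 77

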